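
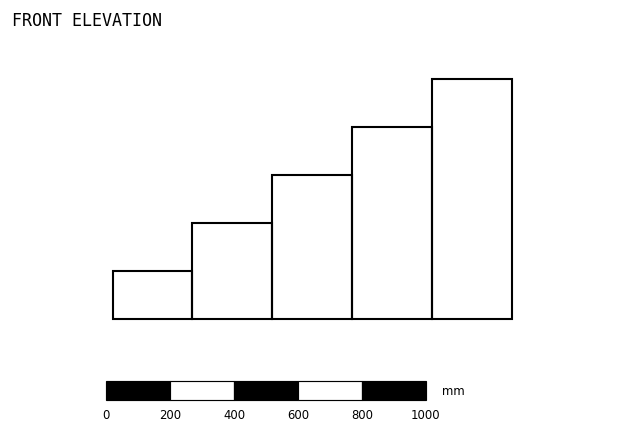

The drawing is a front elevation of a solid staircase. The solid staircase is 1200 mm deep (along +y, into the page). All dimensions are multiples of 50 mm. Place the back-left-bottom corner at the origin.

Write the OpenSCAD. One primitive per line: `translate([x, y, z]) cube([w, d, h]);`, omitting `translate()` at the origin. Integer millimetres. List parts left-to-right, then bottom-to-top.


cube([250, 1200, 150]);
translate([250, 0, 0]) cube([250, 1200, 300]);
translate([500, 0, 0]) cube([250, 1200, 450]);
translate([750, 0, 0]) cube([250, 1200, 600]);
translate([1000, 0, 0]) cube([250, 1200, 750]);


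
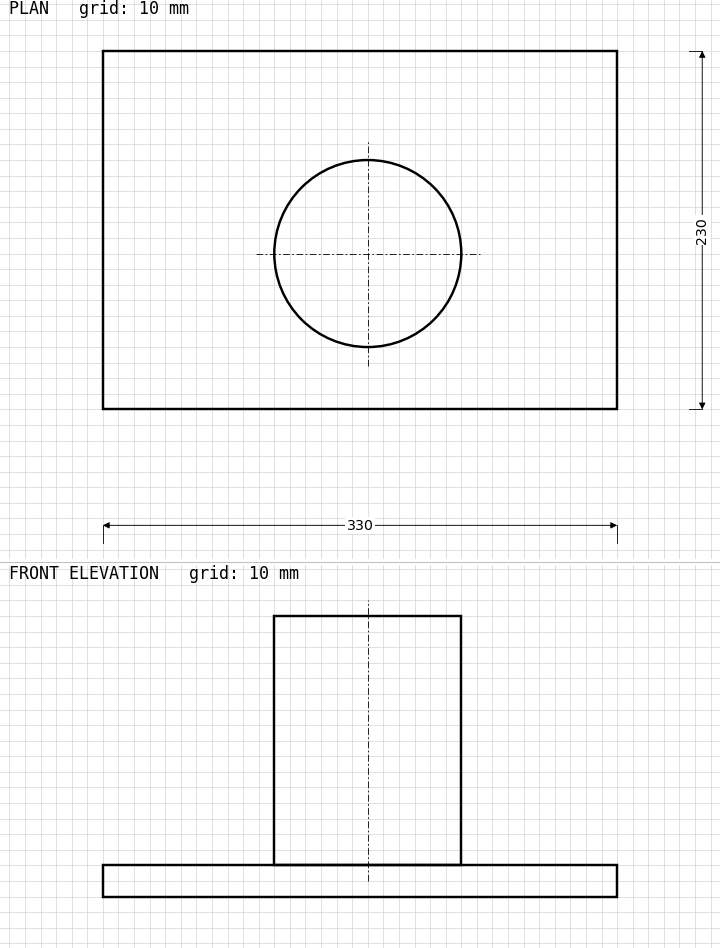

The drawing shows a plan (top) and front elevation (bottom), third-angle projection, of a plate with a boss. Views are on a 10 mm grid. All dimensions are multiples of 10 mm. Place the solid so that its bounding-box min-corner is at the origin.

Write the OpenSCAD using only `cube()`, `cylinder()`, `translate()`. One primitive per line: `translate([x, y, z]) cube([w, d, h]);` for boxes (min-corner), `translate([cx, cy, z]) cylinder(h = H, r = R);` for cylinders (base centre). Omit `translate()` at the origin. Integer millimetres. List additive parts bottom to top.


cube([330, 230, 20]);
translate([170, 100, 20]) cylinder(h = 160, r = 60);


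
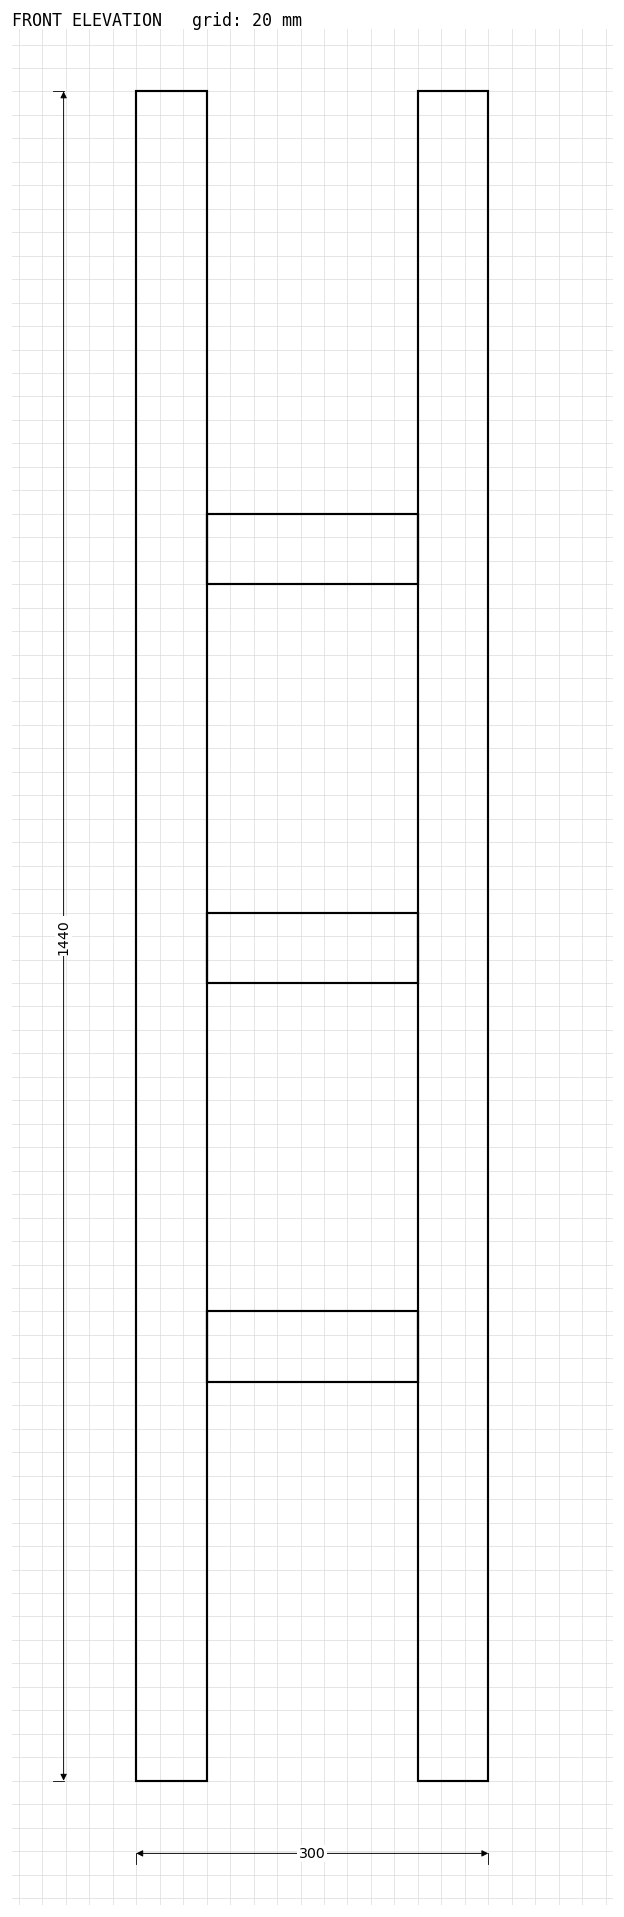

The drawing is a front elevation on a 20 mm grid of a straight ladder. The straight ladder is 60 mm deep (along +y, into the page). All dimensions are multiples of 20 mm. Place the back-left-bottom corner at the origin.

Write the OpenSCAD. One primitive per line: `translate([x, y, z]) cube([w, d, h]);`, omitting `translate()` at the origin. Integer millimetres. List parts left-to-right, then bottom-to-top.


cube([60, 60, 1440]);
translate([60, 0, 340]) cube([180, 60, 60]);
translate([60, 0, 680]) cube([180, 60, 60]);
translate([60, 0, 1020]) cube([180, 60, 60]);
translate([240, 0, 0]) cube([60, 60, 1440]);


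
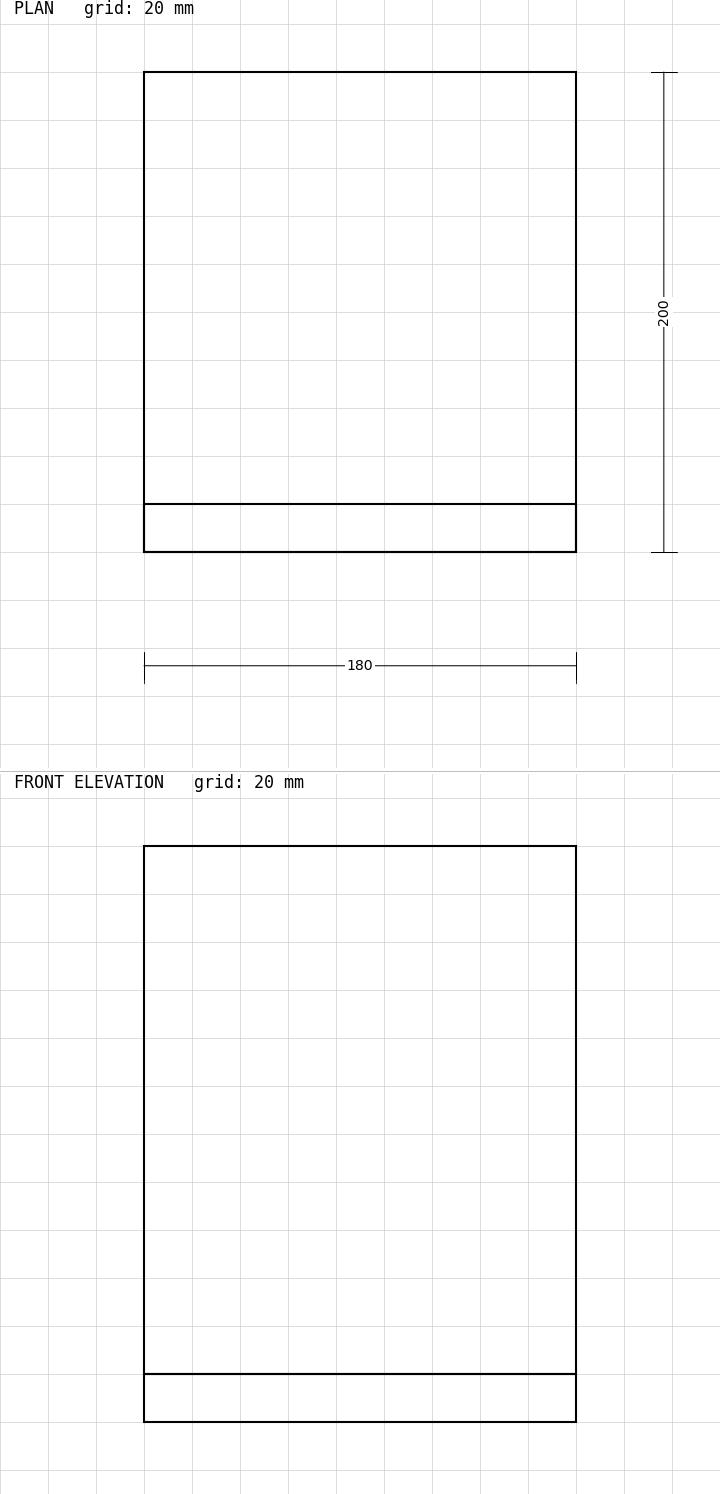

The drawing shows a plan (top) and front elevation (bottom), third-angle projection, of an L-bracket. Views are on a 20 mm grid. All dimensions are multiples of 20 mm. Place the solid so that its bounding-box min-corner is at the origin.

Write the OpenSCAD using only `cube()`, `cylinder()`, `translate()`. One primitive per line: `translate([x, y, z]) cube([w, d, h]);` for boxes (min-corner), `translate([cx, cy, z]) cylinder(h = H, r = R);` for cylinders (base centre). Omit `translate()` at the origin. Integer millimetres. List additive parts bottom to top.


cube([180, 200, 20]);
translate([0, 0, 20]) cube([180, 20, 220]);


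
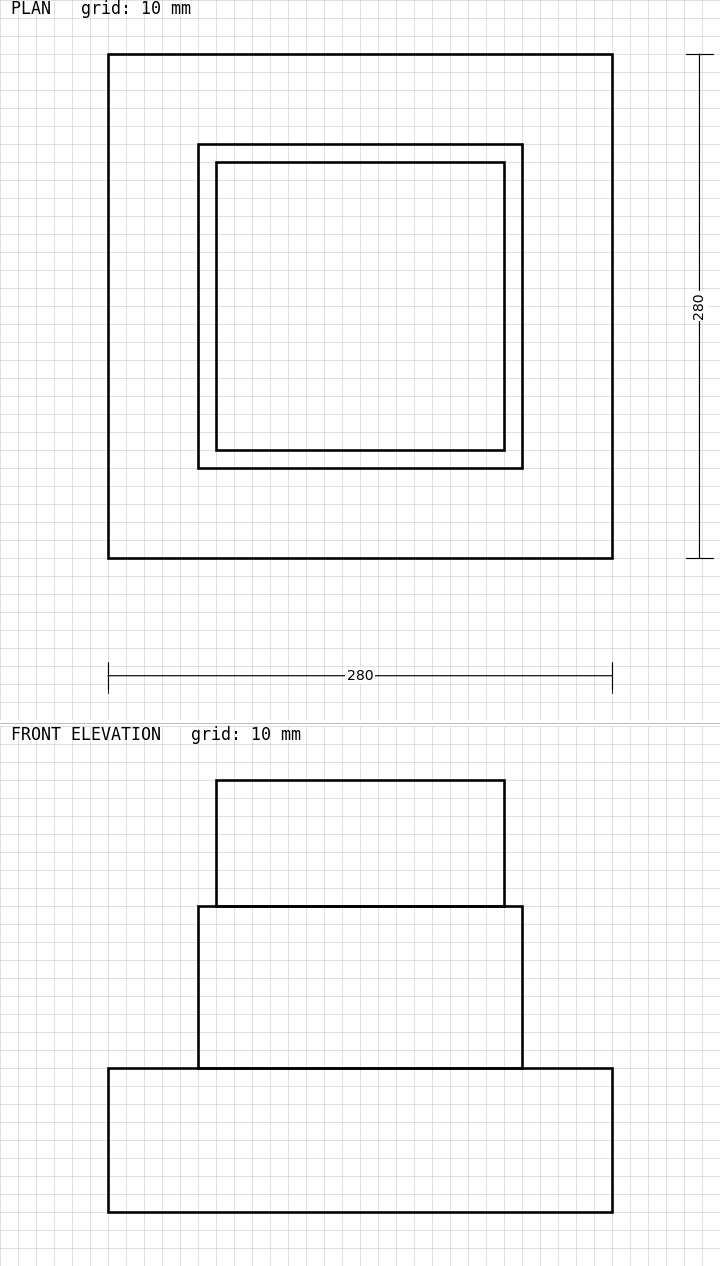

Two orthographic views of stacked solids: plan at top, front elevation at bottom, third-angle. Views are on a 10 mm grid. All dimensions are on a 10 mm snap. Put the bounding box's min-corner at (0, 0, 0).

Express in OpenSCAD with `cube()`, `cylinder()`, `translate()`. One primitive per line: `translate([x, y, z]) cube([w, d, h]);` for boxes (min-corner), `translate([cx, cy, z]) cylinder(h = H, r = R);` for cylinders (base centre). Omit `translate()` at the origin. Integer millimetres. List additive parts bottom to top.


cube([280, 280, 80]);
translate([50, 50, 80]) cube([180, 180, 90]);
translate([60, 60, 170]) cube([160, 160, 70]);


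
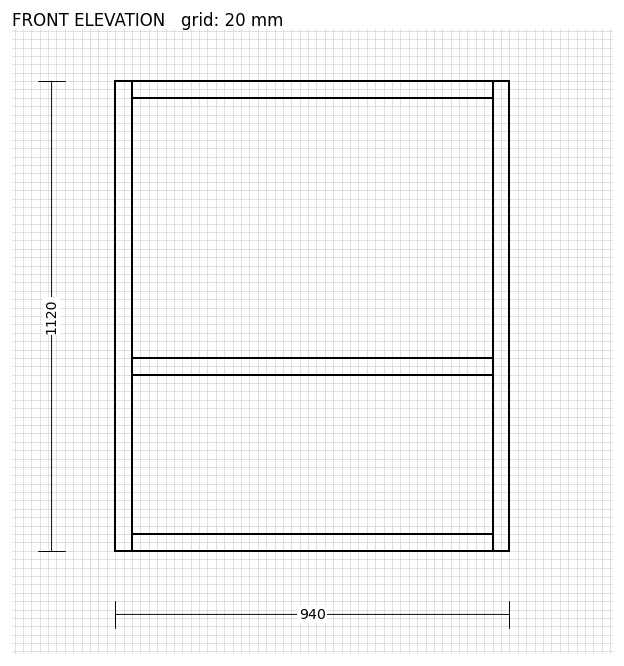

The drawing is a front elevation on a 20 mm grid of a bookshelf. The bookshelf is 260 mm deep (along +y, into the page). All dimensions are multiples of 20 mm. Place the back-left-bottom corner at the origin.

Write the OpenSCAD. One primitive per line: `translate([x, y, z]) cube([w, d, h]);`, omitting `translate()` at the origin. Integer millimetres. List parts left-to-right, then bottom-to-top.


cube([40, 260, 1120]);
translate([40, 0, 0]) cube([860, 260, 40]);
translate([40, 0, 420]) cube([860, 260, 40]);
translate([40, 0, 1080]) cube([860, 260, 40]);
translate([900, 0, 0]) cube([40, 260, 1120]);


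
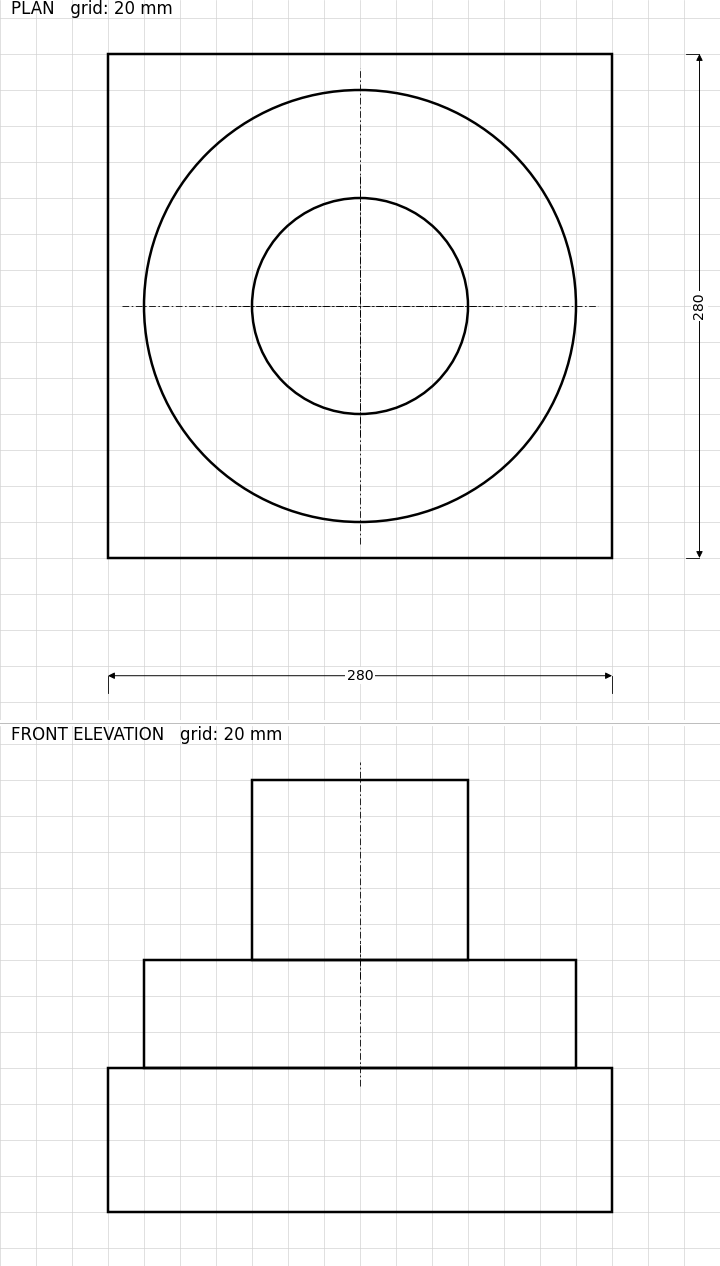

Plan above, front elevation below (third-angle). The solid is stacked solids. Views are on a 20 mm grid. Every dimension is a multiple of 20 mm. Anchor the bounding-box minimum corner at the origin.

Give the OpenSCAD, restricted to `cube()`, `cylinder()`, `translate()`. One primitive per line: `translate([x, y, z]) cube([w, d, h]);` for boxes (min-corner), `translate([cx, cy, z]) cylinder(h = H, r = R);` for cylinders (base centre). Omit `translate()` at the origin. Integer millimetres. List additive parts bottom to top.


cube([280, 280, 80]);
translate([140, 140, 80]) cylinder(h = 60, r = 120);
translate([140, 140, 140]) cylinder(h = 100, r = 60);


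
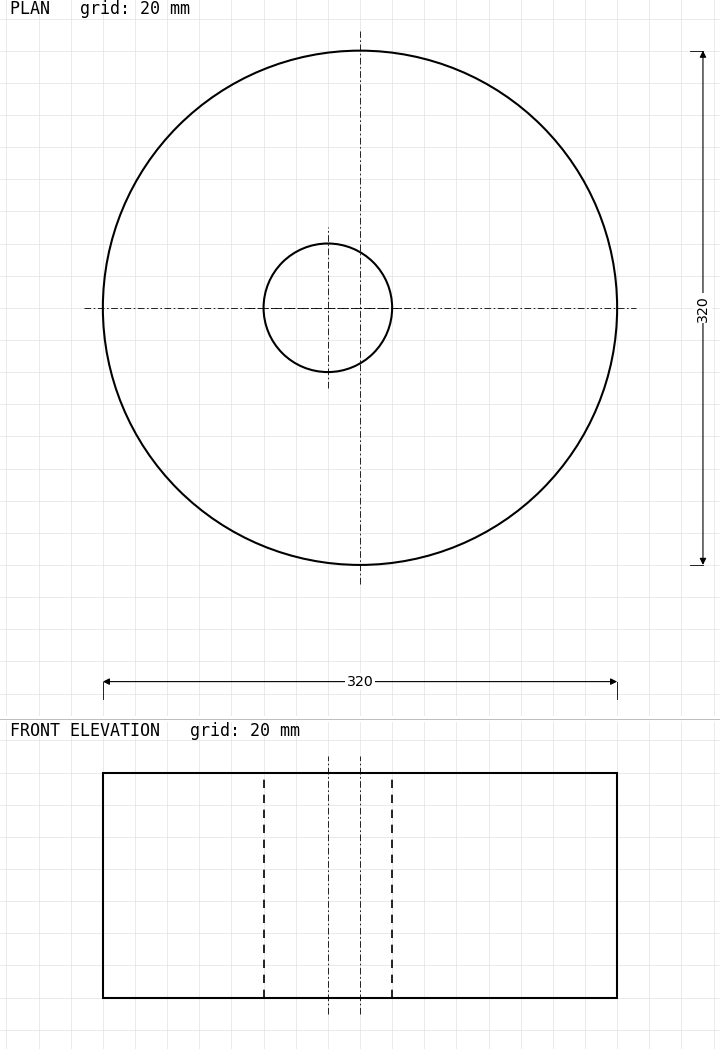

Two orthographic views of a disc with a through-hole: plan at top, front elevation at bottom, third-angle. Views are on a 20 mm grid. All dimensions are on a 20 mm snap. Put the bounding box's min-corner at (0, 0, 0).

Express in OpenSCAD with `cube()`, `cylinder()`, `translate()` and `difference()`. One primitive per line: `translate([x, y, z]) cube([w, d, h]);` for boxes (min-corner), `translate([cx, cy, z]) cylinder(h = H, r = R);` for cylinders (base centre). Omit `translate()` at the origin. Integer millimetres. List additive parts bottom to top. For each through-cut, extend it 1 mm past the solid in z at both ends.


difference() {
  translate([160, 160, 0]) cylinder(h = 140, r = 160);
  translate([140, 160, -1]) cylinder(h = 142, r = 40);
}


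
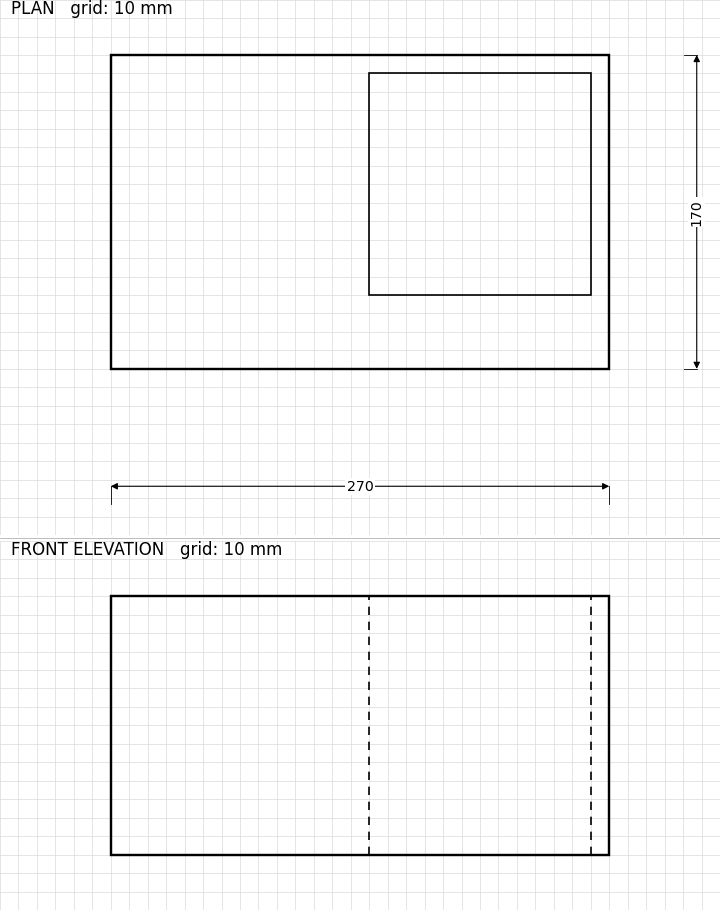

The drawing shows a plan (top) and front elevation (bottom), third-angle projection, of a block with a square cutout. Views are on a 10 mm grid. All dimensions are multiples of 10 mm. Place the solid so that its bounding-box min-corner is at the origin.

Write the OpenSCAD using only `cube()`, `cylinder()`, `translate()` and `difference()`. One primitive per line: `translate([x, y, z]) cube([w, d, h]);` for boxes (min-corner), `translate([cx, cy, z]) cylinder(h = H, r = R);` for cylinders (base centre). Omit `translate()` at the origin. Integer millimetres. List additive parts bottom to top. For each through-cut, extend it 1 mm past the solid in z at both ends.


difference() {
  cube([270, 170, 140]);
  translate([140, 40, -1]) cube([120, 120, 142]);
}


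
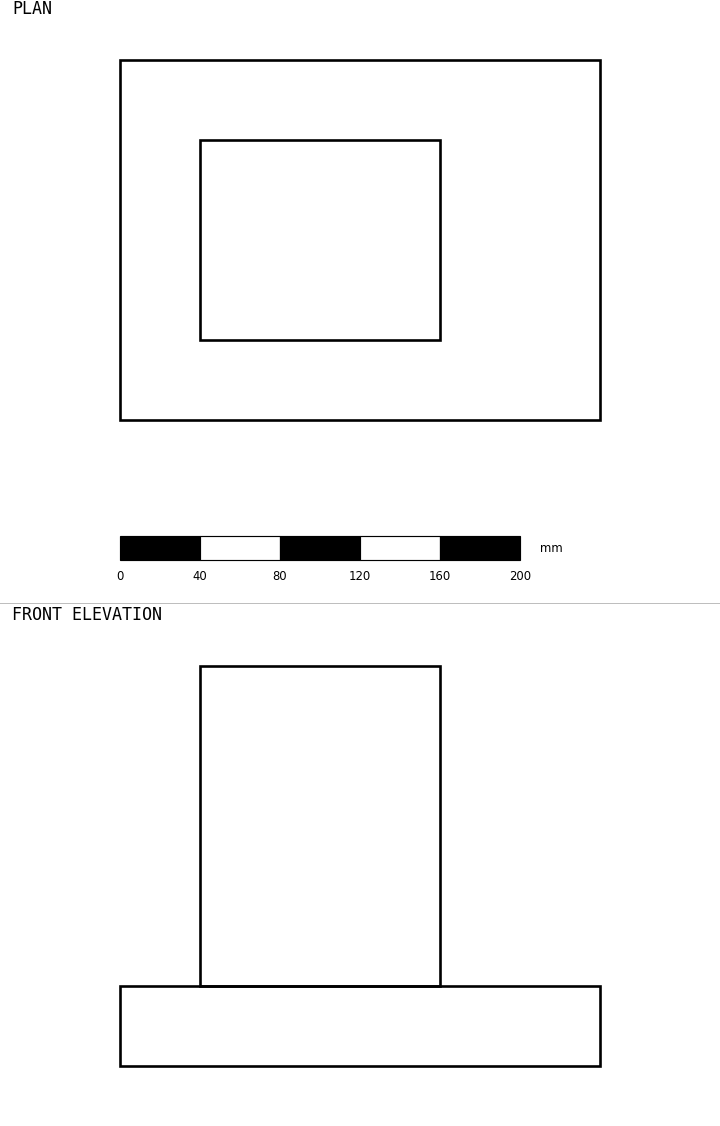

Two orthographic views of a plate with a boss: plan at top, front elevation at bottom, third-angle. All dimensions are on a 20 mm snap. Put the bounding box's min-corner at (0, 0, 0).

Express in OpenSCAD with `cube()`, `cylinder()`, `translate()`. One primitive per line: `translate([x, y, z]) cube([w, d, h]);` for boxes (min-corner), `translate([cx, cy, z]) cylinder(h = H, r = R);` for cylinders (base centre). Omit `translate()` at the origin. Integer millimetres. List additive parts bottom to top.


cube([240, 180, 40]);
translate([40, 40, 40]) cube([120, 100, 160]);


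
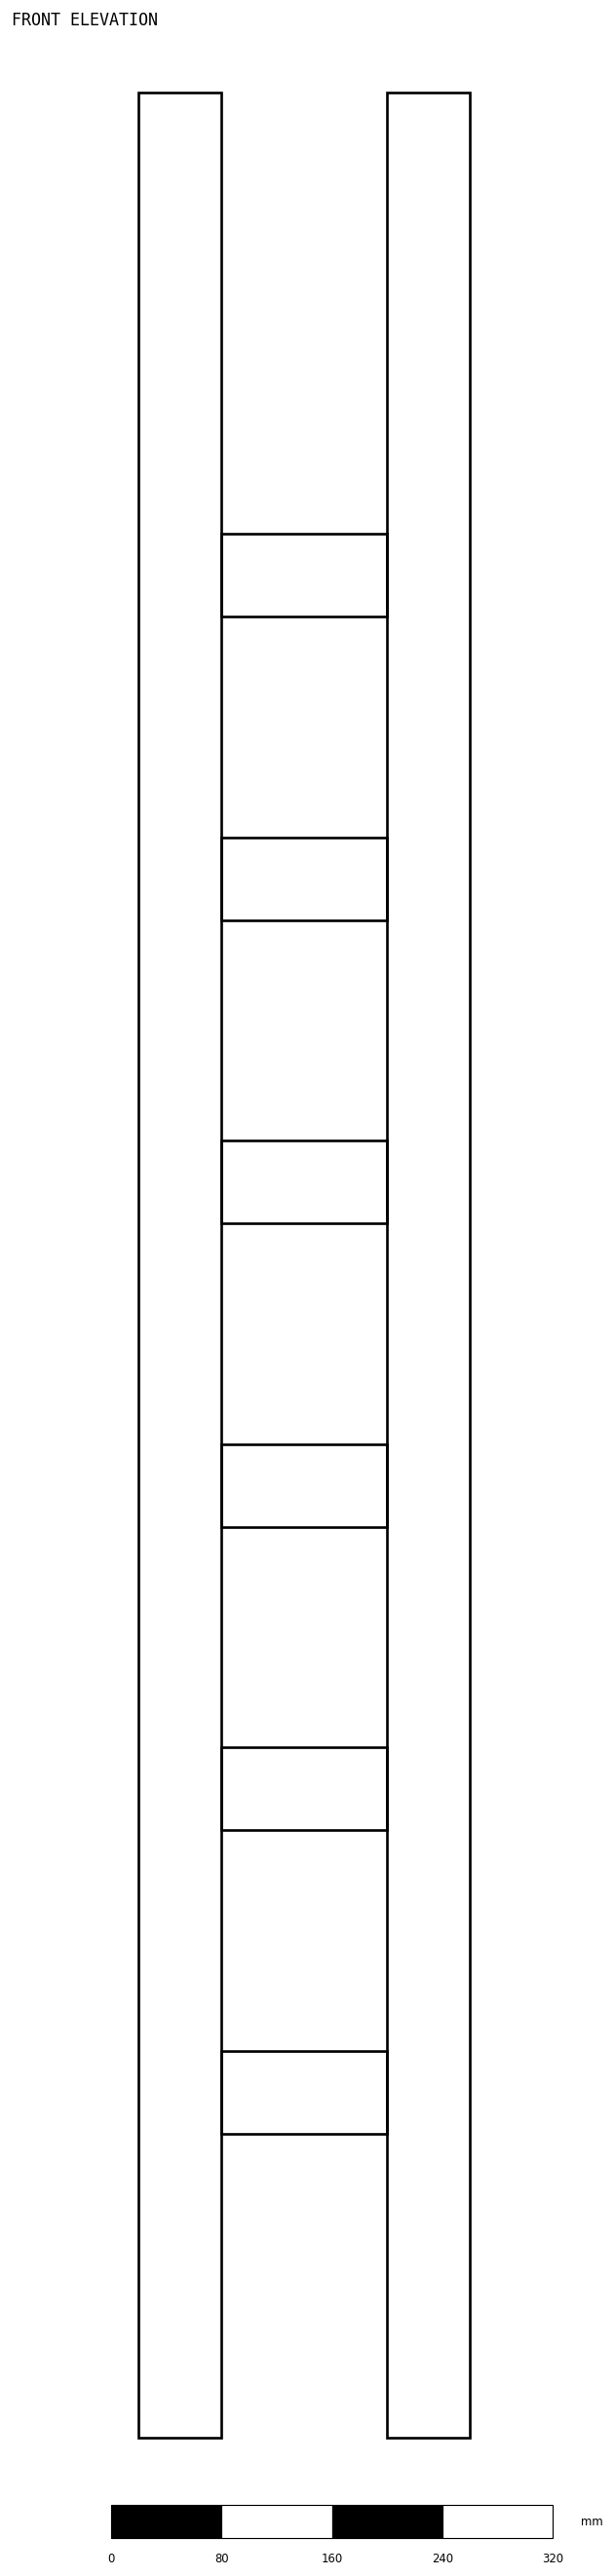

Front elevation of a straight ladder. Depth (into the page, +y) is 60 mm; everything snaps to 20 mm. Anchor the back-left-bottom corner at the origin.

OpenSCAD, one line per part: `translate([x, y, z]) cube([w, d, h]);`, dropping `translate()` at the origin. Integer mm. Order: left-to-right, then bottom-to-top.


cube([60, 60, 1700]);
translate([60, 0, 220]) cube([120, 60, 60]);
translate([60, 0, 440]) cube([120, 60, 60]);
translate([60, 0, 660]) cube([120, 60, 60]);
translate([60, 0, 880]) cube([120, 60, 60]);
translate([60, 0, 1100]) cube([120, 60, 60]);
translate([60, 0, 1320]) cube([120, 60, 60]);
translate([180, 0, 0]) cube([60, 60, 1700]);


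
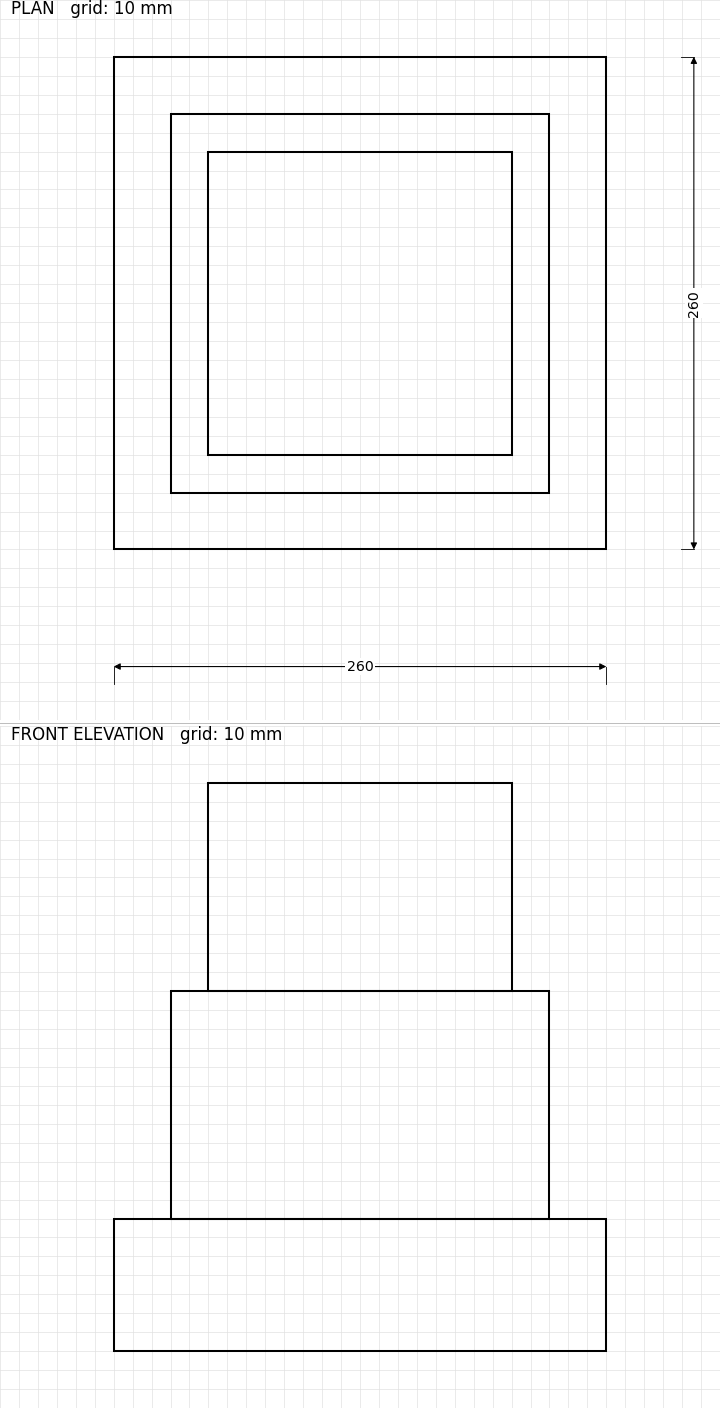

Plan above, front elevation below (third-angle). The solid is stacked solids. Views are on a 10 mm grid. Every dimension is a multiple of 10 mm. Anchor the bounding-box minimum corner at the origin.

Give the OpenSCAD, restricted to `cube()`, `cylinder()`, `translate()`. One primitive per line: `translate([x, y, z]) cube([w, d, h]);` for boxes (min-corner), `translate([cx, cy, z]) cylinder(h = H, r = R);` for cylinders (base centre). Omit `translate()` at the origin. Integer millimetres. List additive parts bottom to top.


cube([260, 260, 70]);
translate([30, 30, 70]) cube([200, 200, 120]);
translate([50, 50, 190]) cube([160, 160, 110]);


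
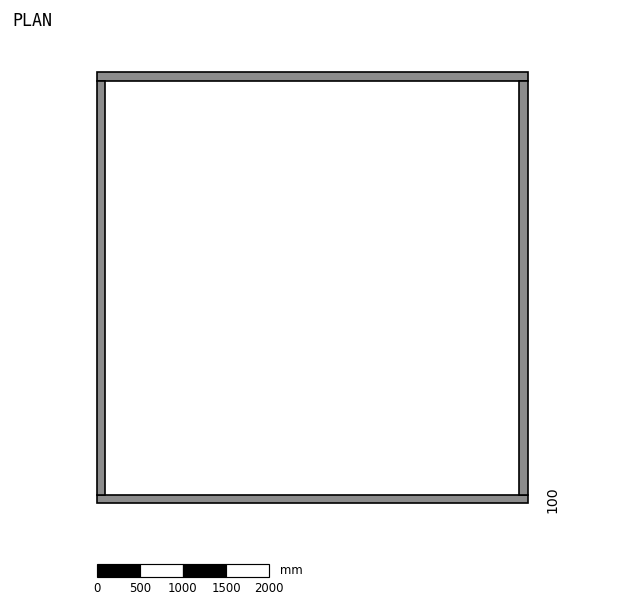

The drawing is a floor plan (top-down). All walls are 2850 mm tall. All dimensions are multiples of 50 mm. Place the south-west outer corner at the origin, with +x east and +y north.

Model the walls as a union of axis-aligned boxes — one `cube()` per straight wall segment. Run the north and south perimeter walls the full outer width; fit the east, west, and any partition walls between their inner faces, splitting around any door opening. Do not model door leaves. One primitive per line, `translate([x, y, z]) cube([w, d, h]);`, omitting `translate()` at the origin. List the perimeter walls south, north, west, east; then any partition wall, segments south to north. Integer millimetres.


cube([5000, 100, 2850]);
translate([0, 4900, 0]) cube([5000, 100, 2850]);
translate([0, 100, 0]) cube([100, 4800, 2850]);
translate([4900, 100, 0]) cube([100, 4800, 2850]);


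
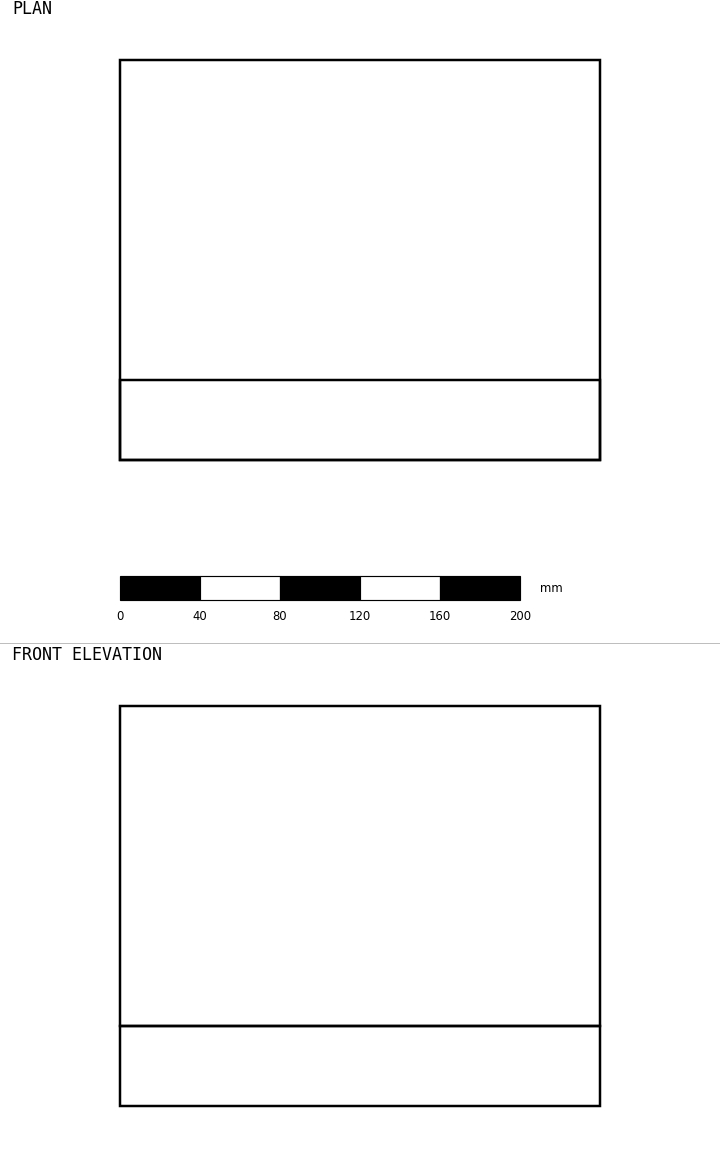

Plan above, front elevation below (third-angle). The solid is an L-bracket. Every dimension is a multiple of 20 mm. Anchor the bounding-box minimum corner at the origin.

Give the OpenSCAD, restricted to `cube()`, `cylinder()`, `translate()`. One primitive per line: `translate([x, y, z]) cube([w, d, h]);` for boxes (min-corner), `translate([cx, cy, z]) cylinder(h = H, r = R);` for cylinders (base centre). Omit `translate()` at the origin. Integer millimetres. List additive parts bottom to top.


cube([240, 200, 40]);
translate([0, 0, 40]) cube([240, 40, 160]);


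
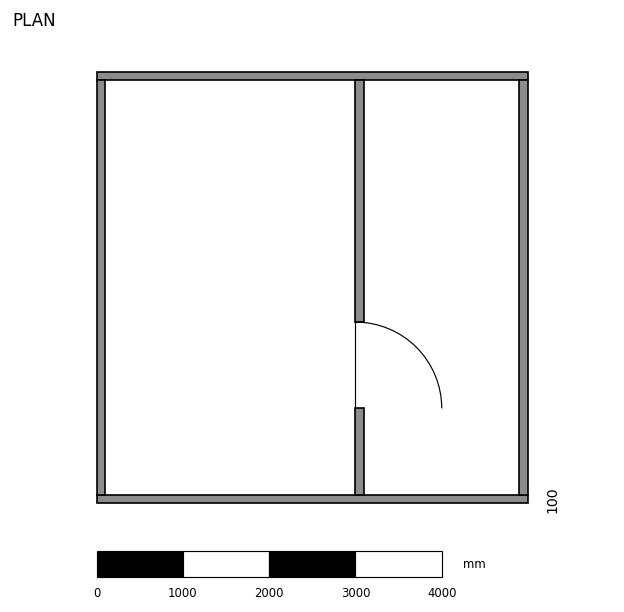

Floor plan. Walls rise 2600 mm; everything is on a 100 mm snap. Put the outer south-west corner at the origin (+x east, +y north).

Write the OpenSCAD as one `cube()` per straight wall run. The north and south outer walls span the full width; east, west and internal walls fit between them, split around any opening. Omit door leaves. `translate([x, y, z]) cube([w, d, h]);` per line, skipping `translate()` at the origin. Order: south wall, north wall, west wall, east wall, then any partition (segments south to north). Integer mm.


cube([5000, 100, 2600]);
translate([0, 4900, 0]) cube([5000, 100, 2600]);
translate([0, 100, 0]) cube([100, 4800, 2600]);
translate([4900, 100, 0]) cube([100, 4800, 2600]);
translate([3000, 100, 0]) cube([100, 1000, 2600]);
translate([3000, 2100, 0]) cube([100, 2800, 2600]);


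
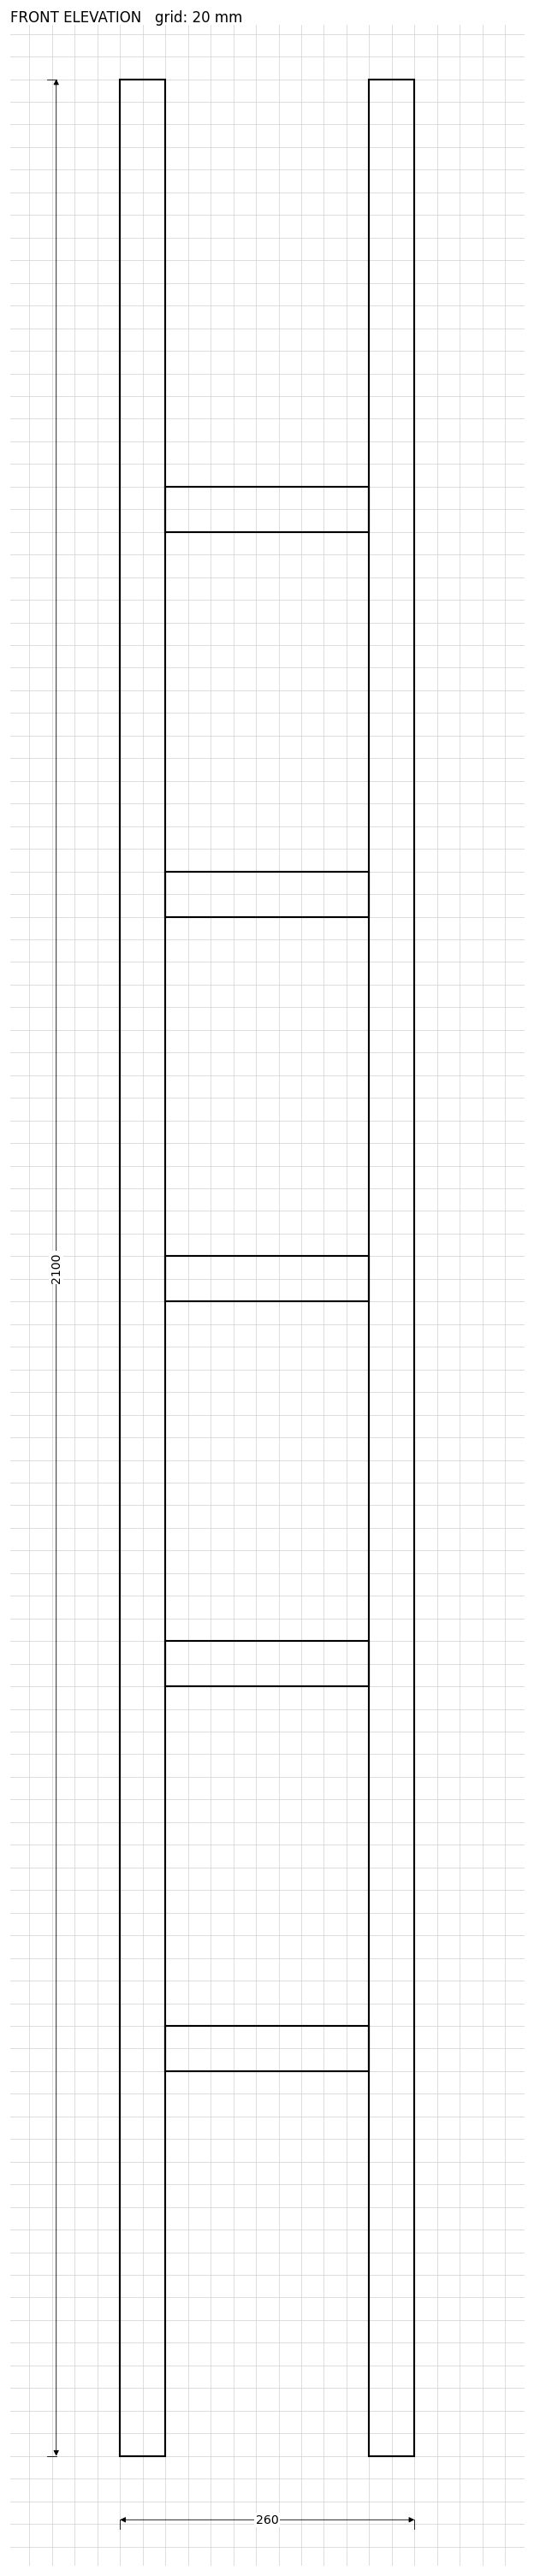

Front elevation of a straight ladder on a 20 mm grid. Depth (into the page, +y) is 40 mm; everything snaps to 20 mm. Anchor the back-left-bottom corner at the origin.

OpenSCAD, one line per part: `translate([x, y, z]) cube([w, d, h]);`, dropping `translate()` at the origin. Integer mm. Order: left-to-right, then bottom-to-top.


cube([40, 40, 2100]);
translate([40, 0, 340]) cube([180, 40, 40]);
translate([40, 0, 680]) cube([180, 40, 40]);
translate([40, 0, 1020]) cube([180, 40, 40]);
translate([40, 0, 1360]) cube([180, 40, 40]);
translate([40, 0, 1700]) cube([180, 40, 40]);
translate([220, 0, 0]) cube([40, 40, 2100]);


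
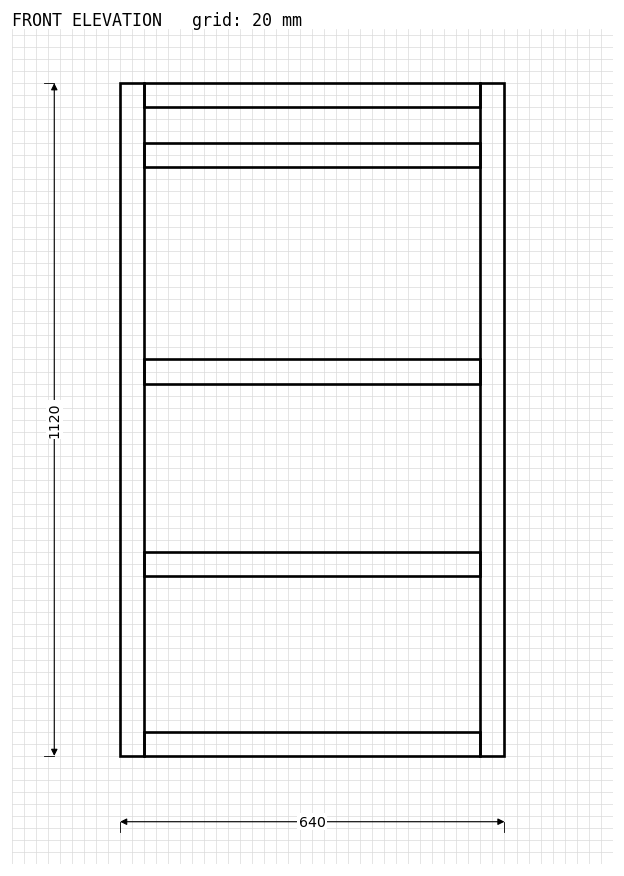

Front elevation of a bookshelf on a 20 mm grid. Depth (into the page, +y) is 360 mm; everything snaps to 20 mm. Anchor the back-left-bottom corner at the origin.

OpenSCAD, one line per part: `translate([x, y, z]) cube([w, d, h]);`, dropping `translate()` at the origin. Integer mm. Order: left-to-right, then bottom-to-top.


cube([40, 360, 1120]);
translate([40, 0, 0]) cube([560, 360, 40]);
translate([40, 0, 300]) cube([560, 360, 40]);
translate([40, 0, 620]) cube([560, 360, 40]);
translate([40, 0, 980]) cube([560, 360, 40]);
translate([40, 0, 1080]) cube([560, 360, 40]);
translate([600, 0, 0]) cube([40, 360, 1120]);


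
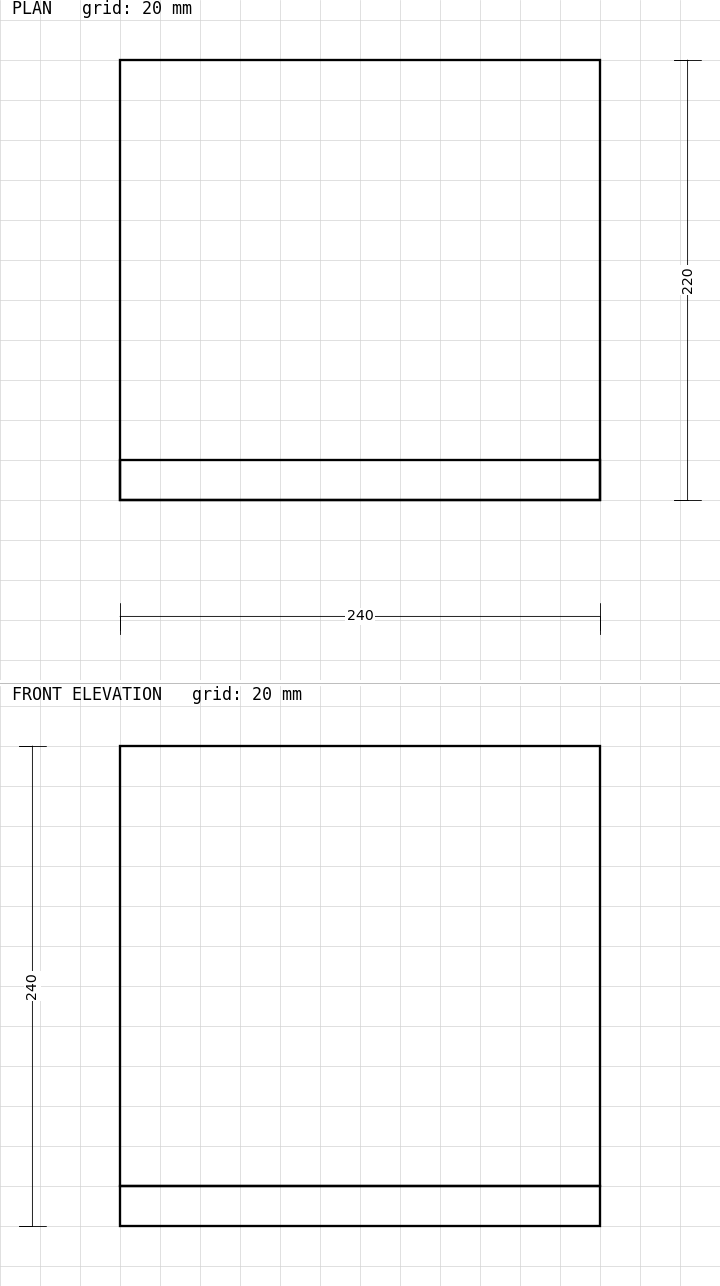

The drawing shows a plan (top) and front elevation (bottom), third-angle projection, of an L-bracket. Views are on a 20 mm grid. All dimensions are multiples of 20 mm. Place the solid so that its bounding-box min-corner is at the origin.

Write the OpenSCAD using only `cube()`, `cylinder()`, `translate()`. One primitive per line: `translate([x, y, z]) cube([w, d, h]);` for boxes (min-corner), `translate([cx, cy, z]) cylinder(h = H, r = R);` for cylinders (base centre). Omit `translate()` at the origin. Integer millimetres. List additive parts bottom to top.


cube([240, 220, 20]);
translate([0, 0, 20]) cube([240, 20, 220]);


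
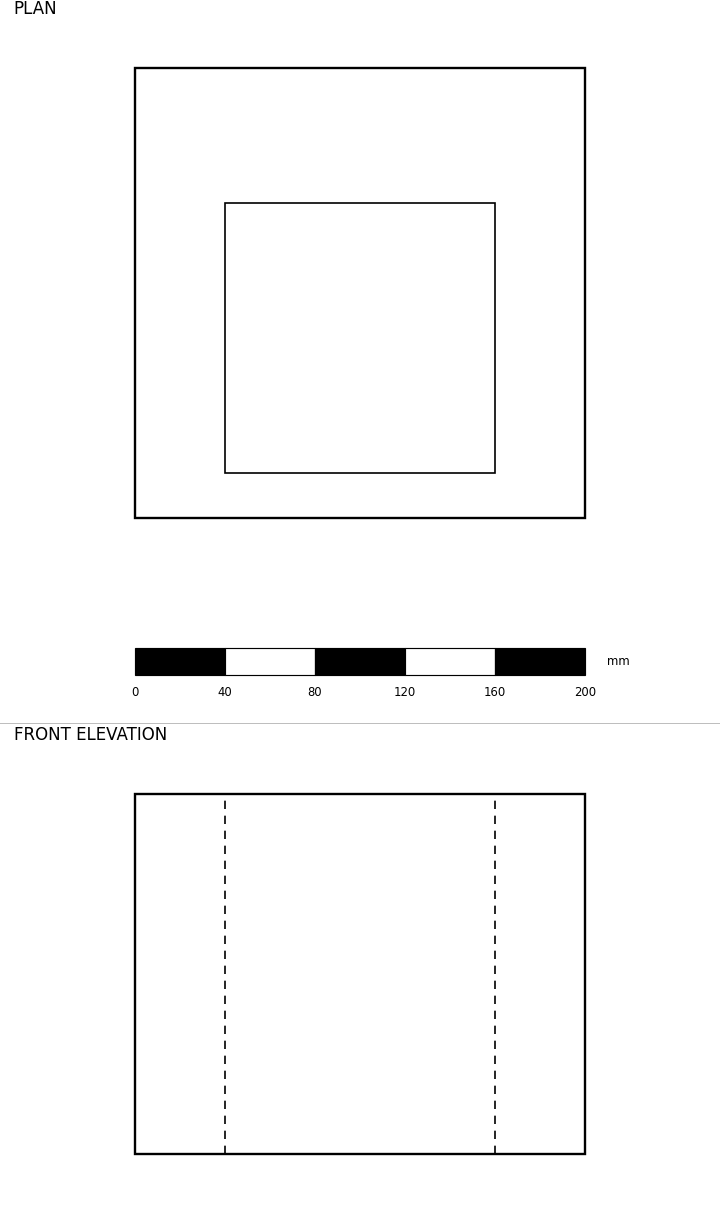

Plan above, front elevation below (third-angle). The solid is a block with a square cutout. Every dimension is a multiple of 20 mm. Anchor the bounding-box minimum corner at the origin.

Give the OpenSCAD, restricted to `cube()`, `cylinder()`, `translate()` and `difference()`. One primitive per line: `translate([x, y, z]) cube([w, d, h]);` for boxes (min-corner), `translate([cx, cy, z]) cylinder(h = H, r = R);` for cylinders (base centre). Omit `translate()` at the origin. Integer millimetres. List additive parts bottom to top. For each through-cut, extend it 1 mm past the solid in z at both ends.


difference() {
  cube([200, 200, 160]);
  translate([40, 20, -1]) cube([120, 120, 162]);
}


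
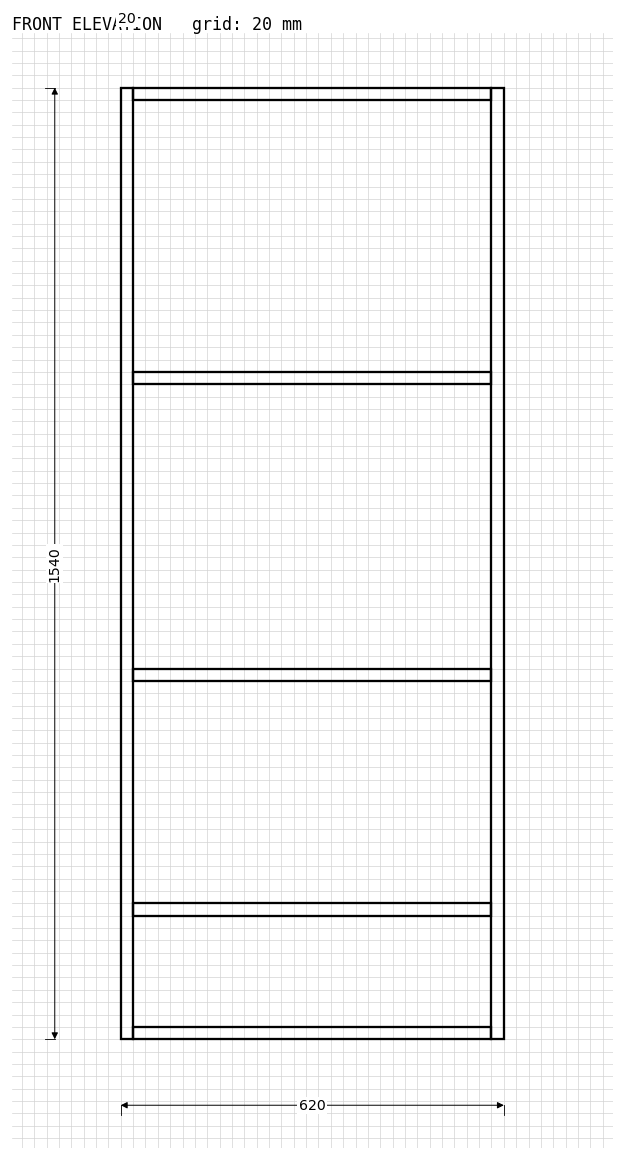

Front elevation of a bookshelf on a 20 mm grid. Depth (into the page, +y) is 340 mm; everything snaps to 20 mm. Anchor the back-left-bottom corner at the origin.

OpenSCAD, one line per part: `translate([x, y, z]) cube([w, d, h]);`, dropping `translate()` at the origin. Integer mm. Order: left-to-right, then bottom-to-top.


cube([20, 340, 1540]);
translate([20, 0, 0]) cube([580, 340, 20]);
translate([20, 0, 200]) cube([580, 340, 20]);
translate([20, 0, 580]) cube([580, 340, 20]);
translate([20, 0, 1060]) cube([580, 340, 20]);
translate([20, 0, 1520]) cube([580, 340, 20]);
translate([600, 0, 0]) cube([20, 340, 1540]);


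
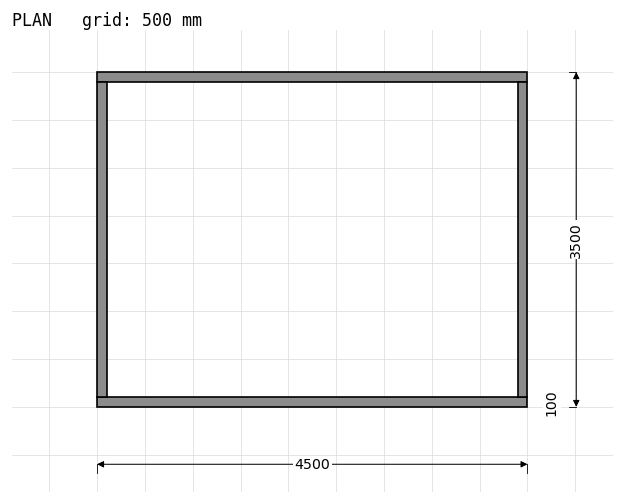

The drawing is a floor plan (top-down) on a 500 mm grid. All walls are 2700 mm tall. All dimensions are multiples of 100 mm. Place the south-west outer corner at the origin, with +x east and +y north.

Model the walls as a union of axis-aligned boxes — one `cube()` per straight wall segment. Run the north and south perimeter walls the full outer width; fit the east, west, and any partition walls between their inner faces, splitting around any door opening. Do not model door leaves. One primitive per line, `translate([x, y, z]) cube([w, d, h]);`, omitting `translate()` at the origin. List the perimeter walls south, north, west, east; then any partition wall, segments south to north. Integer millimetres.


cube([4500, 100, 2700]);
translate([0, 3400, 0]) cube([4500, 100, 2700]);
translate([0, 100, 0]) cube([100, 3300, 2700]);
translate([4400, 100, 0]) cube([100, 3300, 2700]);


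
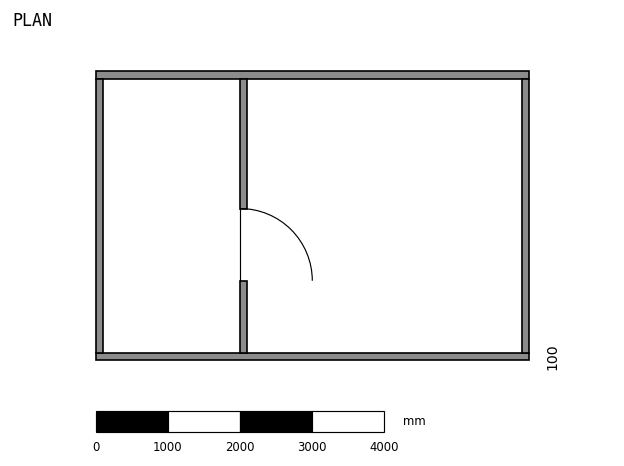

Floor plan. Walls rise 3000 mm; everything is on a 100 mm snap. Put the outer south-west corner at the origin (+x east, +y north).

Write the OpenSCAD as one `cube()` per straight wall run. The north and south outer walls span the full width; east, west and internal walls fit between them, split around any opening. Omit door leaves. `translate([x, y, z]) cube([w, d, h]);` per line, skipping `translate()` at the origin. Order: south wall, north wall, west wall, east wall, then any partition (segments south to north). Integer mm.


cube([6000, 100, 3000]);
translate([0, 3900, 0]) cube([6000, 100, 3000]);
translate([0, 100, 0]) cube([100, 3800, 3000]);
translate([5900, 100, 0]) cube([100, 3800, 3000]);
translate([2000, 100, 0]) cube([100, 1000, 3000]);
translate([2000, 2100, 0]) cube([100, 1800, 3000]);


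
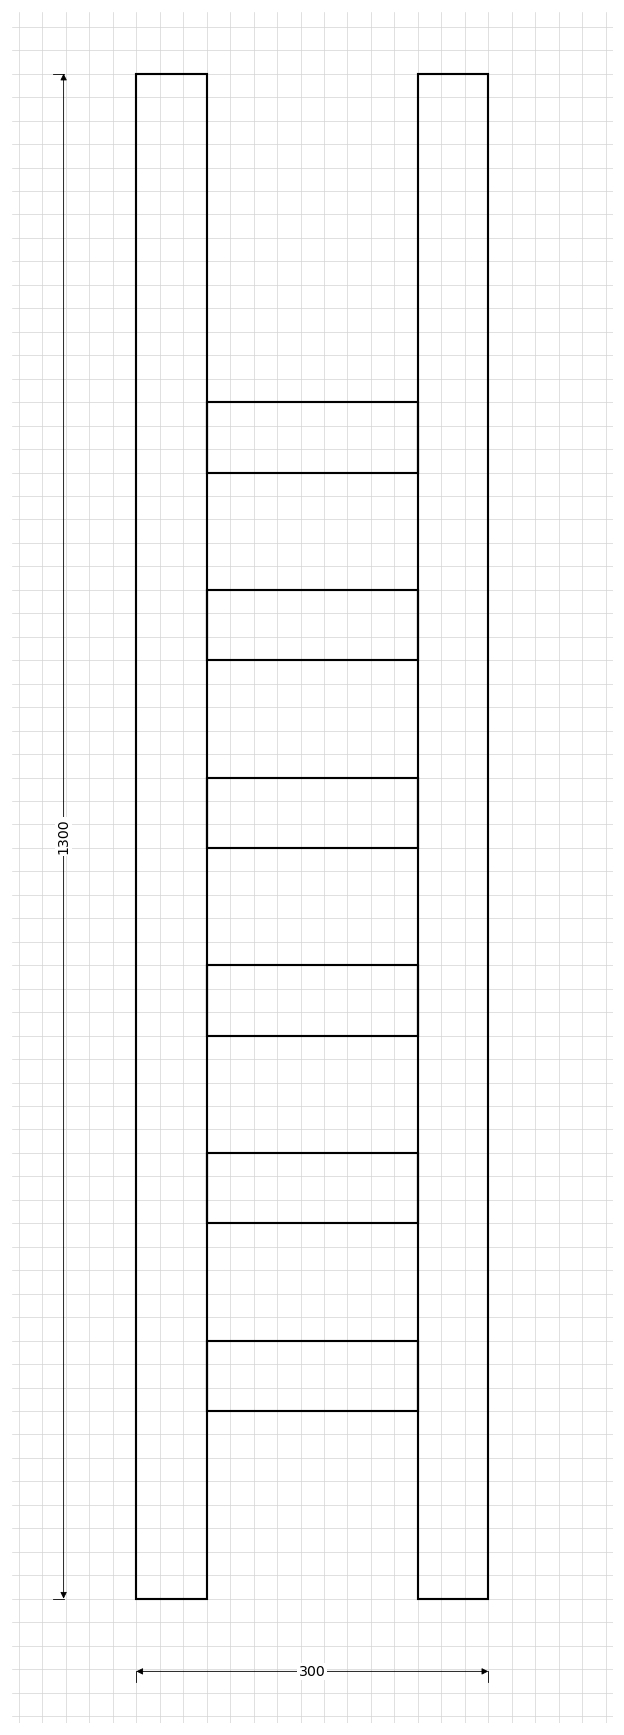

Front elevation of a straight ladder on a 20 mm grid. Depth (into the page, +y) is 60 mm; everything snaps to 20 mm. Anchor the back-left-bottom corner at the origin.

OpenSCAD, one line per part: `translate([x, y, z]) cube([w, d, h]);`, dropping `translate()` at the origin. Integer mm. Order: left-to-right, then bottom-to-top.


cube([60, 60, 1300]);
translate([60, 0, 160]) cube([180, 60, 60]);
translate([60, 0, 320]) cube([180, 60, 60]);
translate([60, 0, 480]) cube([180, 60, 60]);
translate([60, 0, 640]) cube([180, 60, 60]);
translate([60, 0, 800]) cube([180, 60, 60]);
translate([60, 0, 960]) cube([180, 60, 60]);
translate([240, 0, 0]) cube([60, 60, 1300]);


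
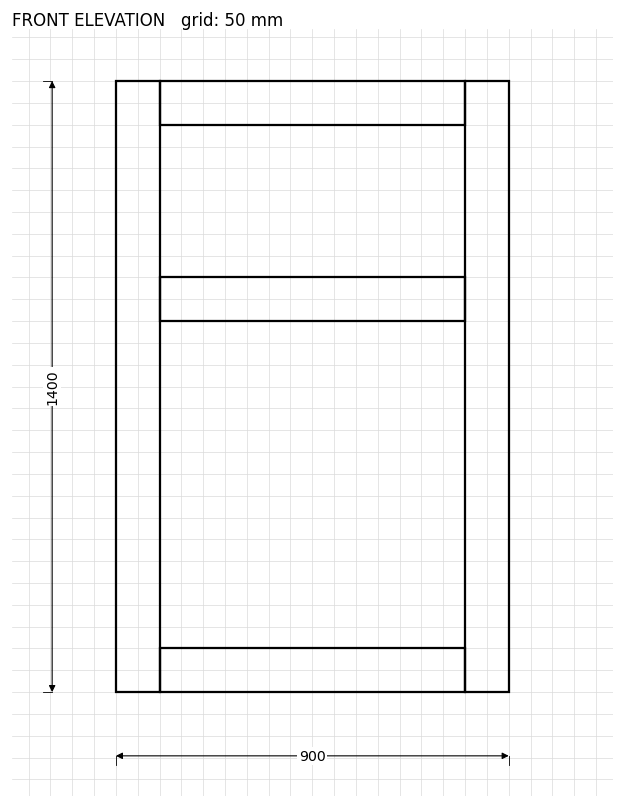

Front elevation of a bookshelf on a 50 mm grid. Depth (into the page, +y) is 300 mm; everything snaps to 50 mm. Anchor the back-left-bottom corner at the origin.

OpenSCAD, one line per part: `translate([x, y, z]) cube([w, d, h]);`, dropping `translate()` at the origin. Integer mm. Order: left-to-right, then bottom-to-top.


cube([100, 300, 1400]);
translate([100, 0, 0]) cube([700, 300, 100]);
translate([100, 0, 850]) cube([700, 300, 100]);
translate([100, 0, 1300]) cube([700, 300, 100]);
translate([800, 0, 0]) cube([100, 300, 1400]);


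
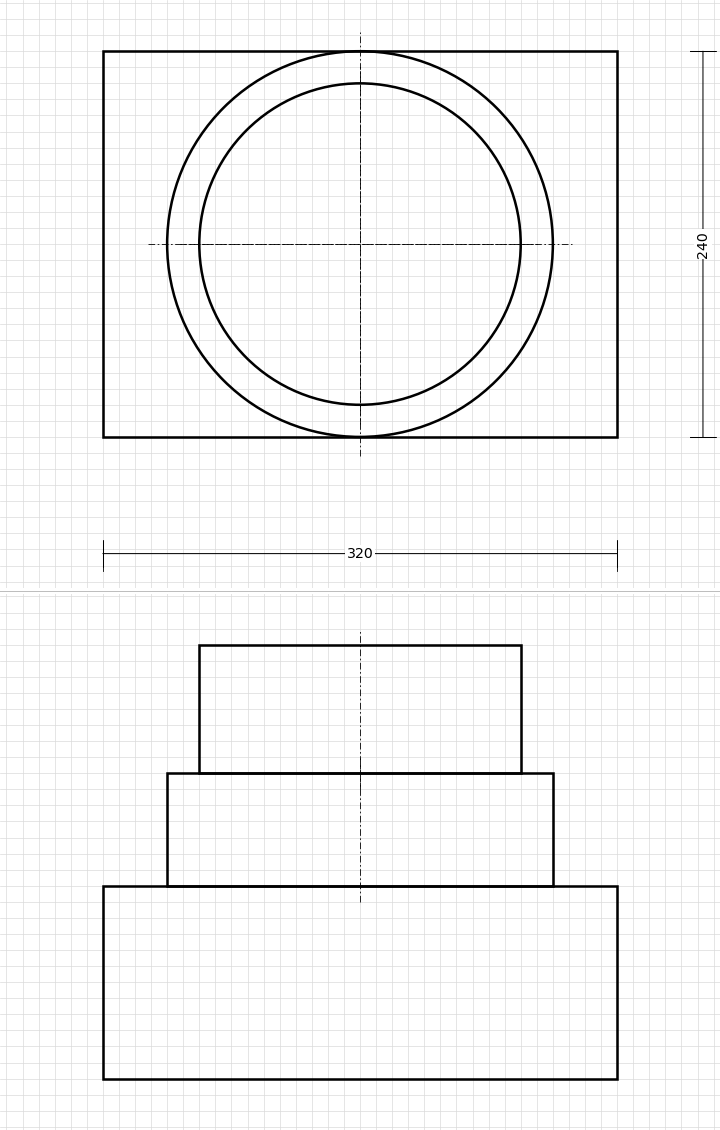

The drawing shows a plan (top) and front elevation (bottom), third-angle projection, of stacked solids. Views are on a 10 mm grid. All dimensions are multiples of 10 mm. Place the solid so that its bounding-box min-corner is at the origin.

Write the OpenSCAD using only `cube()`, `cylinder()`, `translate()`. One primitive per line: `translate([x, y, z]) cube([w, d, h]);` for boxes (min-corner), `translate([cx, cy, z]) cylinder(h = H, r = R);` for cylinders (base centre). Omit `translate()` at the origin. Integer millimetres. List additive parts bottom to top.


cube([320, 240, 120]);
translate([160, 120, 120]) cylinder(h = 70, r = 120);
translate([160, 120, 190]) cylinder(h = 80, r = 100);


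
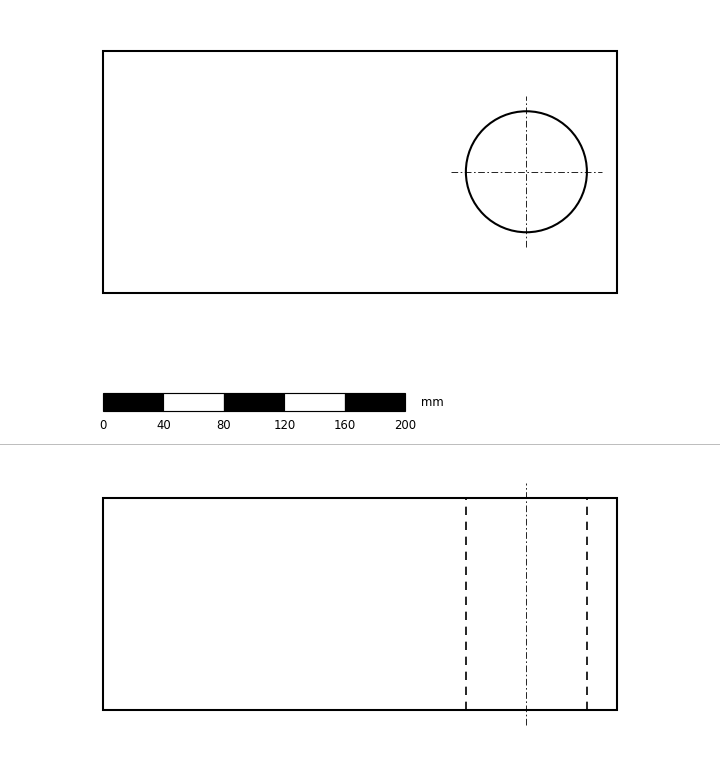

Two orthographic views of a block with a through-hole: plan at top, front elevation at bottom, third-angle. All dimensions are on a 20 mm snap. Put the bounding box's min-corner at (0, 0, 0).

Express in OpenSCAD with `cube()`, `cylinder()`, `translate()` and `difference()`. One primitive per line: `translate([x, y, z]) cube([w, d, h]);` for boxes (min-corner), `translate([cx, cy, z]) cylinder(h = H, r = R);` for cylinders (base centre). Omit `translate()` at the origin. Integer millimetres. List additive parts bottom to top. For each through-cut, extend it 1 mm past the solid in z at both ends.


difference() {
  cube([340, 160, 140]);
  translate([280, 80, -1]) cylinder(h = 142, r = 40);
}


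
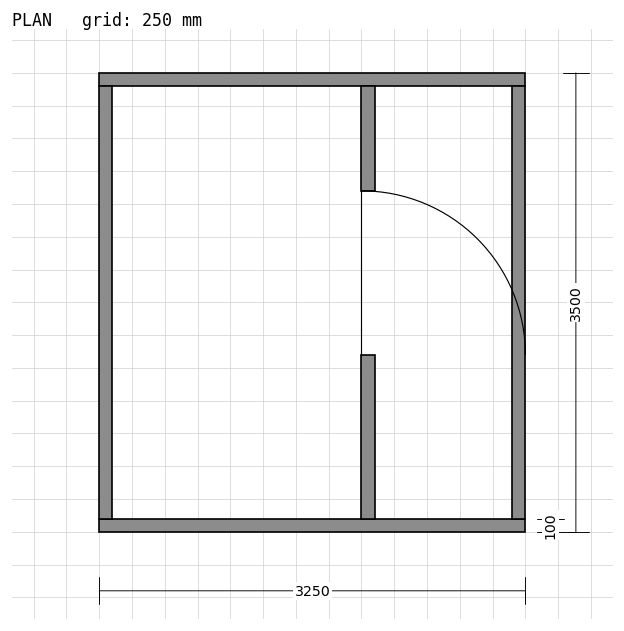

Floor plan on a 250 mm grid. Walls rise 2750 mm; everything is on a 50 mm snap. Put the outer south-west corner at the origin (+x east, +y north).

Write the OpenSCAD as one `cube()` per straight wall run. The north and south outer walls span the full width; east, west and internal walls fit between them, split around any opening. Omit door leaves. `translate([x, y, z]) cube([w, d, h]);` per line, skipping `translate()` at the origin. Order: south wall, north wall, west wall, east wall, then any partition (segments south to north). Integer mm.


cube([3250, 100, 2750]);
translate([0, 3400, 0]) cube([3250, 100, 2750]);
translate([0, 100, 0]) cube([100, 3300, 2750]);
translate([3150, 100, 0]) cube([100, 3300, 2750]);
translate([2000, 100, 0]) cube([100, 1250, 2750]);
translate([2000, 2600, 0]) cube([100, 800, 2750]);


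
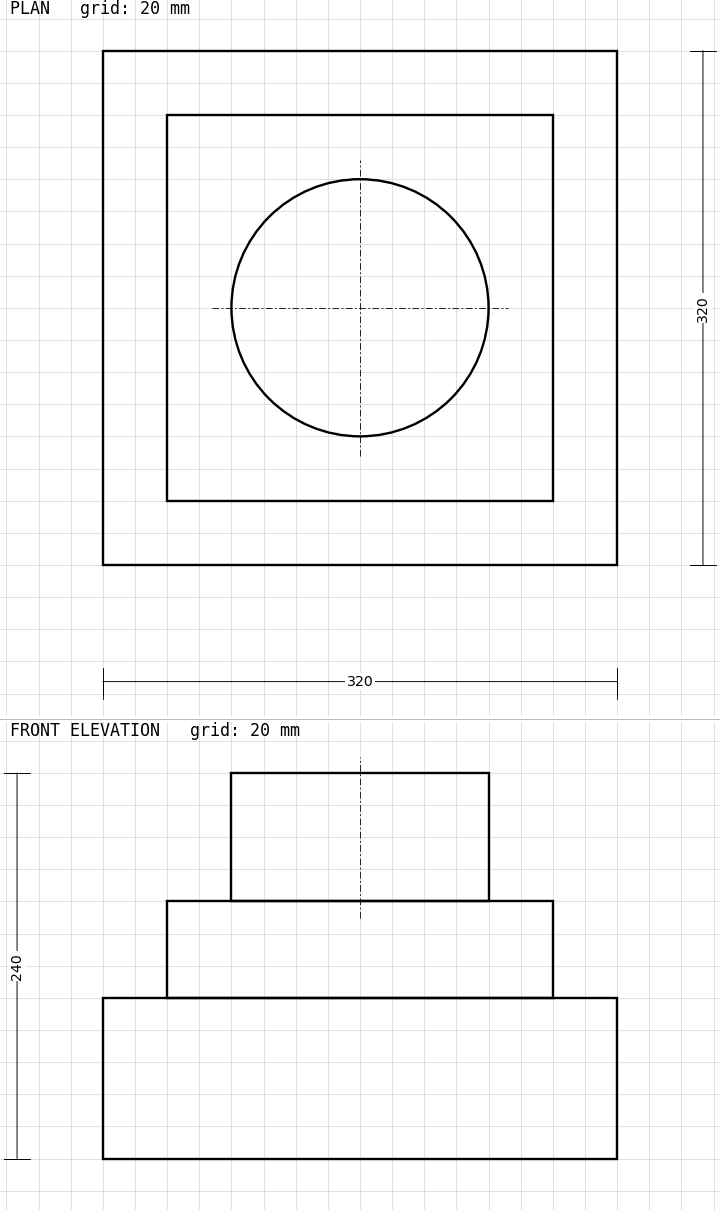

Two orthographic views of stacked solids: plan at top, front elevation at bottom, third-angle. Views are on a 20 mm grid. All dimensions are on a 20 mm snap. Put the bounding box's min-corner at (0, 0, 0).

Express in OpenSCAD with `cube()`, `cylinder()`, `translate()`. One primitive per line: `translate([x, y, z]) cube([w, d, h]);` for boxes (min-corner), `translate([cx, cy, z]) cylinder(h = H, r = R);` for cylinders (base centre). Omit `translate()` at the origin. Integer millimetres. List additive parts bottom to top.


cube([320, 320, 100]);
translate([40, 40, 100]) cube([240, 240, 60]);
translate([160, 160, 160]) cylinder(h = 80, r = 80);


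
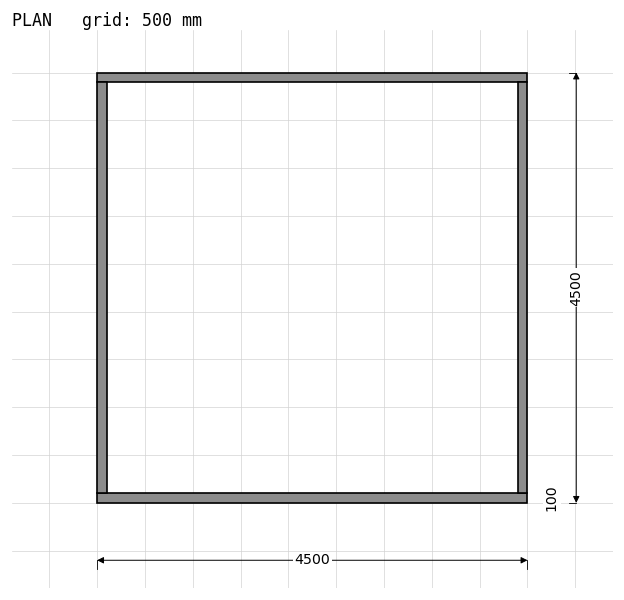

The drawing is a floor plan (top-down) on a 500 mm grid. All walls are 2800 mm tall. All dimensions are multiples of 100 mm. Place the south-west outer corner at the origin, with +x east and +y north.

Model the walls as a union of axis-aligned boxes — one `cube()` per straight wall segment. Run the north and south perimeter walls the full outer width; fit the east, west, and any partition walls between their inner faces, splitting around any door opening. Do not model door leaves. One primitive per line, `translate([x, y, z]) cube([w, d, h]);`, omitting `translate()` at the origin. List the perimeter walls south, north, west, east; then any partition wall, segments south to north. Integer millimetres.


cube([4500, 100, 2800]);
translate([0, 4400, 0]) cube([4500, 100, 2800]);
translate([0, 100, 0]) cube([100, 4300, 2800]);
translate([4400, 100, 0]) cube([100, 4300, 2800]);


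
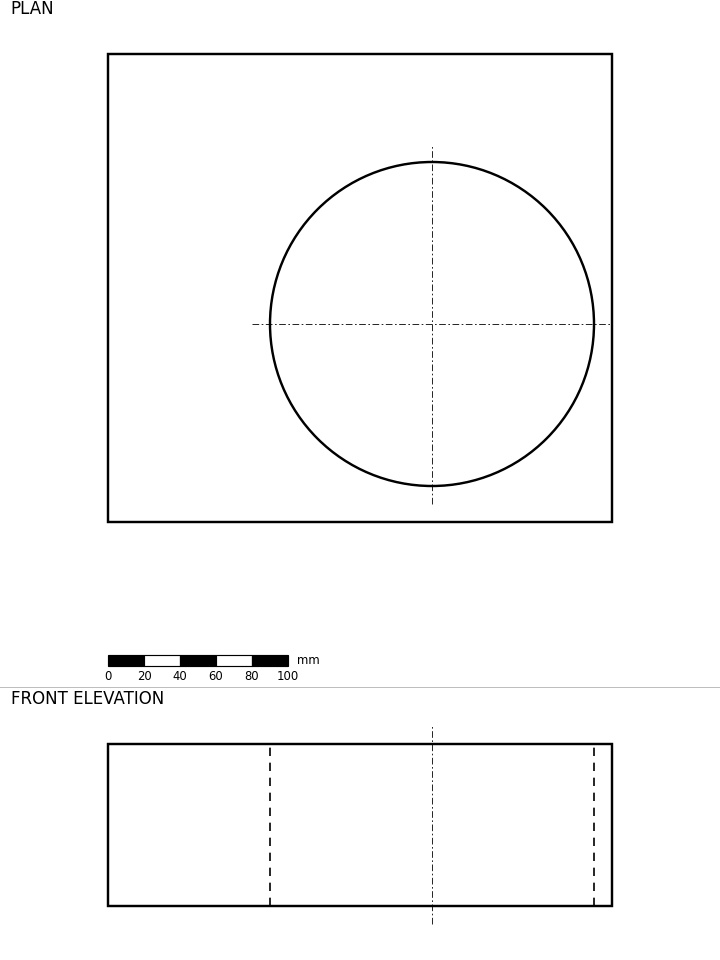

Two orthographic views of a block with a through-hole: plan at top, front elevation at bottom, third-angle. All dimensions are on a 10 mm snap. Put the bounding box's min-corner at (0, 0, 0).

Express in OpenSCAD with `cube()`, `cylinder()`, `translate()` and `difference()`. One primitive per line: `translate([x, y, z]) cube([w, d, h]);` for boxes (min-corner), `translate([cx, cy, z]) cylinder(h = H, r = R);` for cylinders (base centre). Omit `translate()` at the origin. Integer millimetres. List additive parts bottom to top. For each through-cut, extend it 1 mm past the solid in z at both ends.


difference() {
  cube([280, 260, 90]);
  translate([180, 110, -1]) cylinder(h = 92, r = 90);
}


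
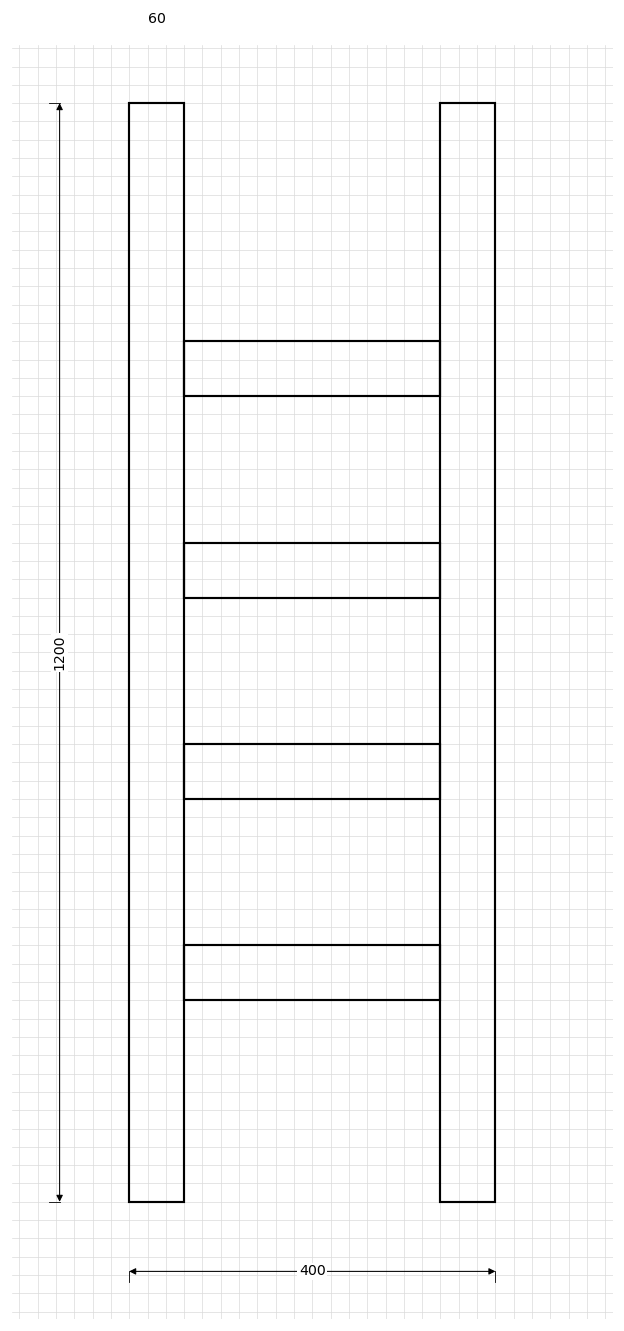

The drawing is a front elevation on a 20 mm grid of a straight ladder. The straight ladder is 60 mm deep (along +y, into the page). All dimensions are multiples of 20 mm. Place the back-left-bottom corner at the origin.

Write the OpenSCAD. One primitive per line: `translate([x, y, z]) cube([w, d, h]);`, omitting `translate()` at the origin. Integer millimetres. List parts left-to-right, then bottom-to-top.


cube([60, 60, 1200]);
translate([60, 0, 220]) cube([280, 60, 60]);
translate([60, 0, 440]) cube([280, 60, 60]);
translate([60, 0, 660]) cube([280, 60, 60]);
translate([60, 0, 880]) cube([280, 60, 60]);
translate([340, 0, 0]) cube([60, 60, 1200]);
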